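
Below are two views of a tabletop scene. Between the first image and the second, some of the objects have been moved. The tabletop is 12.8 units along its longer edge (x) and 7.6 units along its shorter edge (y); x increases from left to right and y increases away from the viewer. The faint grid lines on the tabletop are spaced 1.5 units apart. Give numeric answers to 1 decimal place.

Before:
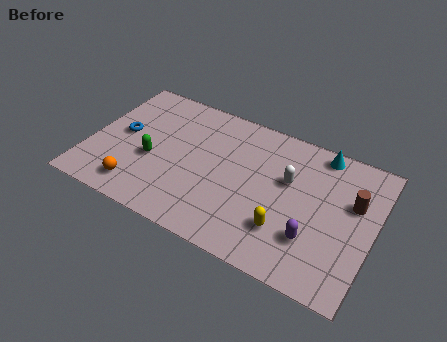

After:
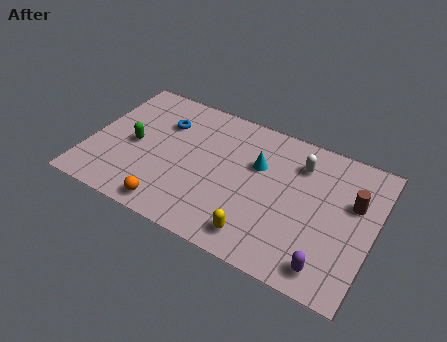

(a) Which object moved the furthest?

the cyan cone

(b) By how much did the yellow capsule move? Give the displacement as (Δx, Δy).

(-1.1, -0.9)

The yellow capsule was at about (9.1, 2.1) and moved to about (8.0, 1.2).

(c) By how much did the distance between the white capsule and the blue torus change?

-1.3

Before: roughly 7.5 units apart; after: 6.2. That's 1.3 units closer together.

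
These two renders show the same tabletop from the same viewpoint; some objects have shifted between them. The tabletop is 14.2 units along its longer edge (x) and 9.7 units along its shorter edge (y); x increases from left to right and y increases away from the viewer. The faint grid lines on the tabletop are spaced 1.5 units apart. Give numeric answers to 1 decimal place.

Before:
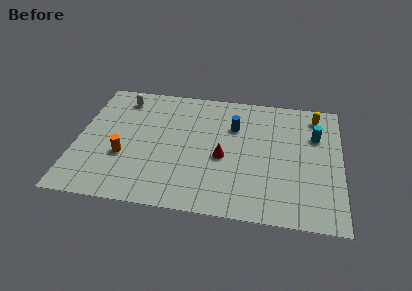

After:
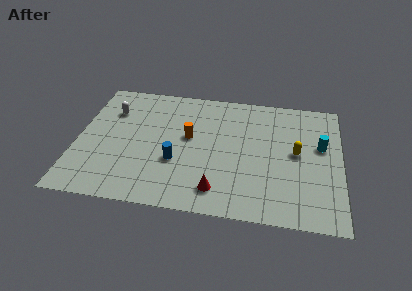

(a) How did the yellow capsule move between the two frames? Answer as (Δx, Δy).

(-1.0, -3.1)

The yellow capsule was at about (12.8, 8.2) and moved to about (11.8, 5.1).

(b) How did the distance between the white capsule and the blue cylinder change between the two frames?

-1.3

Before: roughly 6.4 units apart; after: 5.1. That's 1.3 units closer together.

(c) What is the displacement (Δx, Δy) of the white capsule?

(-0.5, -1.1)

From the two frames, the white capsule sits at roughly (2.2, 8.1) before and (1.7, 7.0) after.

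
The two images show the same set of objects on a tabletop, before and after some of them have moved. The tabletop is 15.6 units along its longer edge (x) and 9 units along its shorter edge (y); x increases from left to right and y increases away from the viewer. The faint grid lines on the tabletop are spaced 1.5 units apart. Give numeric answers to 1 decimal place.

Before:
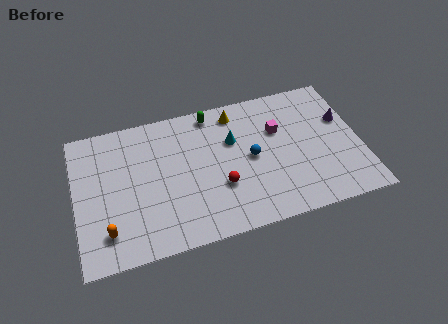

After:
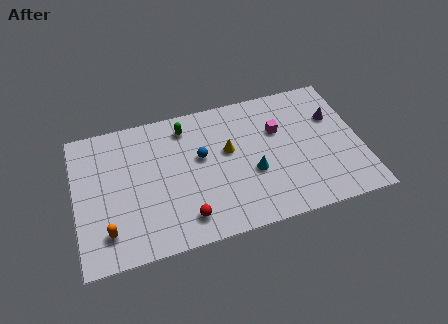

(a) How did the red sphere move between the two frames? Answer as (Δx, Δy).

(-2.0, -1.5)

The red sphere started near (7.8, 3.1) and ended near (5.8, 1.6).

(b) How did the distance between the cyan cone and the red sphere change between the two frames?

+1.3

The distance was about 2.9 in the first image and 4.2 in the second, so they moved 1.3 units further apart.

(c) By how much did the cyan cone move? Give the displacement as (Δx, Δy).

(0.9, -2.4)

The cyan cone started near (8.7, 5.9) and ended near (9.6, 3.5).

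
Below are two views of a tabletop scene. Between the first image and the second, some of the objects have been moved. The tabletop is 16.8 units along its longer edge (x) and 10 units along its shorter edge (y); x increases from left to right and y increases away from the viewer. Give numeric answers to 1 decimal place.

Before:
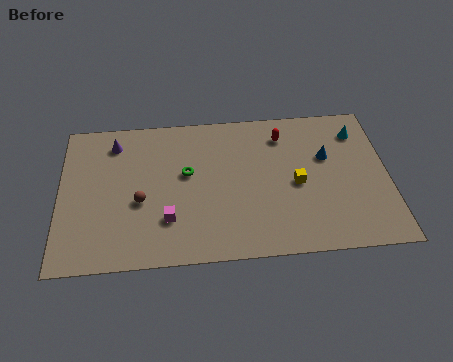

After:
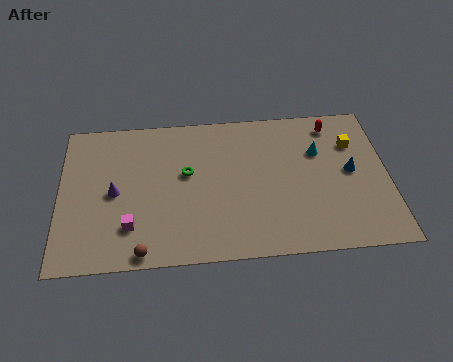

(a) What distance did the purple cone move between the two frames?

3.4

The purple cone moved from about (2.8, 8.2) to (2.8, 4.8), a distance of √(0.0² + 3.4²) ≈ 3.4.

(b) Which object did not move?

the green torus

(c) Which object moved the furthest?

the yellow cube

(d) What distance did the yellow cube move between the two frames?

3.9

The yellow cube moved from about (12.1, 4.6) to (15.1, 7.1), a distance of √(3.0² + 2.5²) ≈ 3.9.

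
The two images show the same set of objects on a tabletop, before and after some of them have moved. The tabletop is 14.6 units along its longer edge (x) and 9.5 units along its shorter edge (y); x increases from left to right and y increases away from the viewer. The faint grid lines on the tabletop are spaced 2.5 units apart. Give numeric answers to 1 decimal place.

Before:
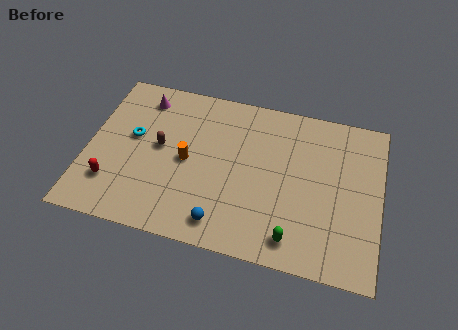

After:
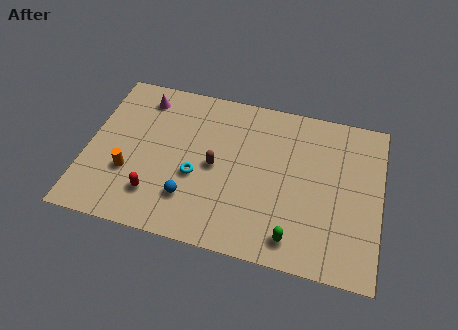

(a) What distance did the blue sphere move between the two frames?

2.0

From (7.0, 1.4) to (5.3, 2.4), the blue sphere covered √(1.7² + 1.0²) ≈ 2.0 units.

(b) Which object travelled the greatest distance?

the cyan torus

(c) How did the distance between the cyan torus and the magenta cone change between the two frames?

+2.6

The distance was about 2.5 in the first image and 5.1 in the second, so they moved 2.6 units further apart.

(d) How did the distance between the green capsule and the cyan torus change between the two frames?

-3.7

The distance was about 9.2 in the first image and 5.5 in the second, so they moved 3.7 units closer together.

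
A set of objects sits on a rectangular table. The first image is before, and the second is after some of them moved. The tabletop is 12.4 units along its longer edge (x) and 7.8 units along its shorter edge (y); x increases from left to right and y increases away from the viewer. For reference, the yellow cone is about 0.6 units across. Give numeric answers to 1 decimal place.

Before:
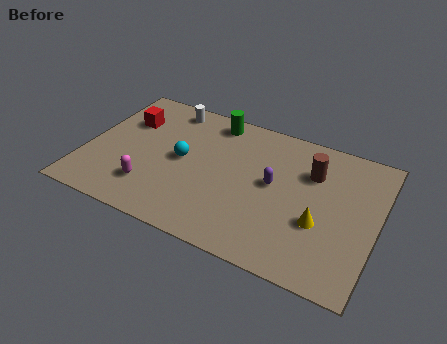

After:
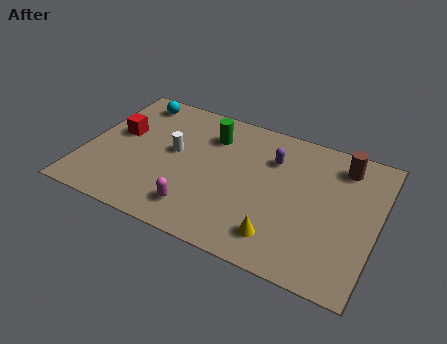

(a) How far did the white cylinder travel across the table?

2.6

The white cylinder was near (3.1, 6.8) before and (3.7, 4.3) after, so it travelled √(0.6² + 2.5²) ≈ 2.6 units.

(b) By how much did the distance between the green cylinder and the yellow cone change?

-0.7

They were about 6.3 units apart before and 5.6 after — 0.7 units closer together.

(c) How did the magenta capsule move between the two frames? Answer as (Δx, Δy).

(2.1, -0.4)

The magenta capsule was at about (3.0, 1.9) and moved to about (5.1, 1.5).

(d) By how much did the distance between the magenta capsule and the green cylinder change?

-0.9

The distance was about 5.3 in the first image and 4.4 in the second, so they moved 0.9 units closer together.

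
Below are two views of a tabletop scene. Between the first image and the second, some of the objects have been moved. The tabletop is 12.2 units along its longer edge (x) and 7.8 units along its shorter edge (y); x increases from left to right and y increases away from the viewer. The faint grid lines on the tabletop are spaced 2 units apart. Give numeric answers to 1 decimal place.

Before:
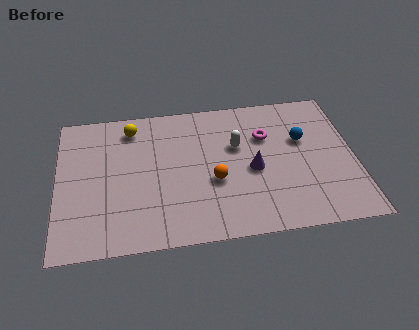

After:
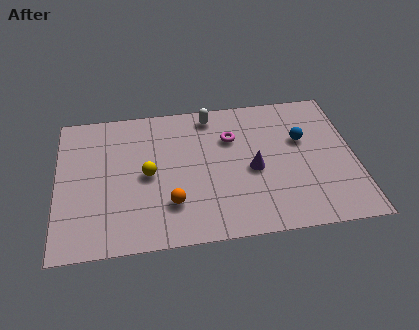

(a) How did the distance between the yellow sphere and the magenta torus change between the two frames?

-1.8

The distance was about 5.6 in the first image and 3.8 in the second, so they moved 1.8 units closer together.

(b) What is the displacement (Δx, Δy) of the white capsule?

(-1.0, 1.9)

From the two frames, the white capsule sits at roughly (7.4, 4.9) before and (6.4, 6.8) after.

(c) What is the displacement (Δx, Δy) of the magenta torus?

(-1.4, 0.1)

The magenta torus was at about (8.6, 5.3) and moved to about (7.2, 5.4).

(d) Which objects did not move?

the purple cone and the blue sphere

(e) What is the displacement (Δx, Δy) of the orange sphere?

(-1.8, -1.0)

From the two frames, the orange sphere sits at roughly (6.4, 3.1) before and (4.6, 2.1) after.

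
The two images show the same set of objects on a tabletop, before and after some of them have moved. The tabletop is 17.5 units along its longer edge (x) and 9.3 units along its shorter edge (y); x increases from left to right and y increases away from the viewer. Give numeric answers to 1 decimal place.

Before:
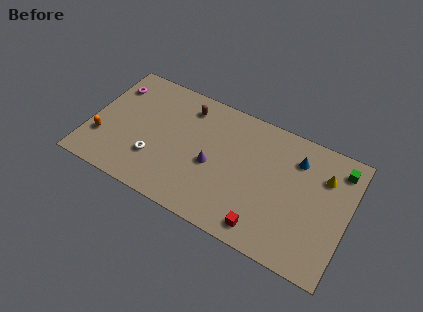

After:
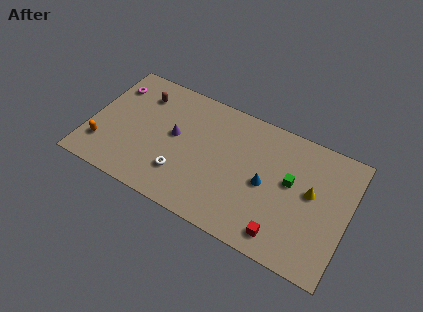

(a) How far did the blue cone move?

3.2

The blue cone was near (13.8, 7.1) before and (12.0, 4.4) after, so it travelled √(1.8² + 2.7²) ≈ 3.2 units.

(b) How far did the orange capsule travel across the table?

0.5

The orange capsule was near (1.0, 2.8) before and (1.1, 2.3) after, so it travelled √(0.1² + 0.5²) ≈ 0.5 units.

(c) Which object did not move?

the magenta torus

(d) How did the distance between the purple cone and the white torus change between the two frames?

-1.3

They were about 4.0 units apart before and 2.7 after — 1.3 units closer together.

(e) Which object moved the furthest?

the green cube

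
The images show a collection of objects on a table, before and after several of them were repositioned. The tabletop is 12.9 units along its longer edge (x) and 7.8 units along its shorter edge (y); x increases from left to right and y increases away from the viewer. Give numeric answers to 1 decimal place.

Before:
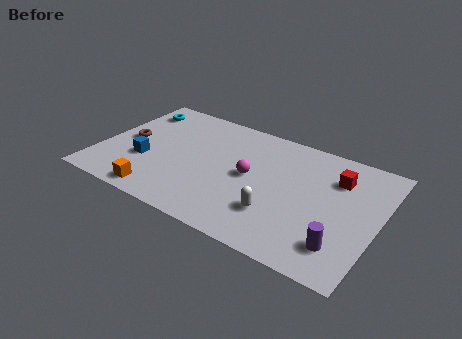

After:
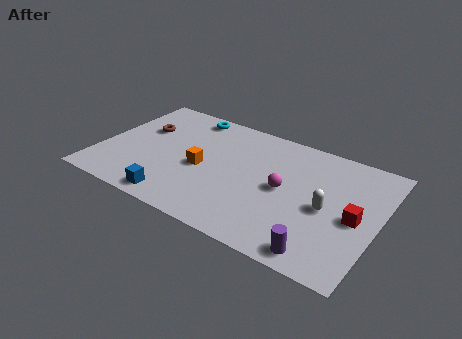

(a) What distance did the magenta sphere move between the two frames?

1.6

The magenta sphere moved from about (7.0, 4.0) to (8.6, 3.9), a distance of √(1.6² + 0.1²) ≈ 1.6.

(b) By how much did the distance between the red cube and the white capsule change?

-2.9

The distance was about 4.2 in the first image and 1.3 in the second, so they moved 2.9 units closer together.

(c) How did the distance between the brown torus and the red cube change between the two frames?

+0.5

The distance was about 9.8 in the first image and 10.3 in the second, so they moved 0.5 units further apart.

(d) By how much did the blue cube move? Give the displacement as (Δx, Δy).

(1.8, -1.9)

The blue cube started near (2.2, 2.8) and ended near (4.0, 0.9).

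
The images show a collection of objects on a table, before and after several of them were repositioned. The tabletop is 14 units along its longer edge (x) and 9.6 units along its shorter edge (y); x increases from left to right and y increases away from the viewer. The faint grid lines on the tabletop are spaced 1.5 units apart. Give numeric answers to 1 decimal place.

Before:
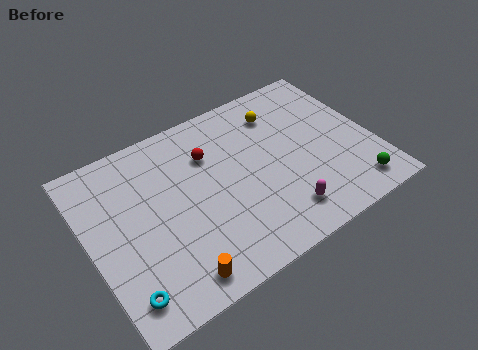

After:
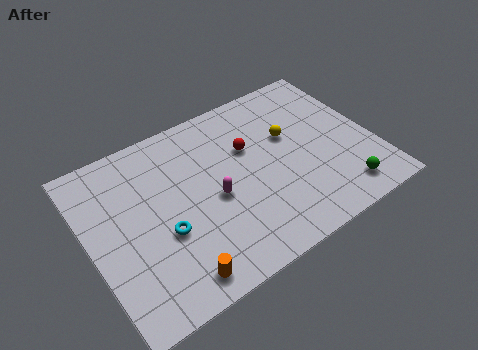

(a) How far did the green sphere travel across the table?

0.6

From (12.5, 1.4) to (11.9, 1.5), the green sphere covered √(0.6² + 0.1²) ≈ 0.6 units.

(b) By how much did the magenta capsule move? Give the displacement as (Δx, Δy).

(-2.9, 2.5)

The magenta capsule was at about (8.9, 1.8) and moved to about (6.0, 4.3).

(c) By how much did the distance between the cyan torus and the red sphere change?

-2.0

Before: roughly 7.3 units apart; after: 5.3. That's 2.0 units closer together.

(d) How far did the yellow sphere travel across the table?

1.6

The yellow sphere moved from about (9.9, 7.5) to (10.1, 5.9), a distance of √(0.2² + 1.6²) ≈ 1.6.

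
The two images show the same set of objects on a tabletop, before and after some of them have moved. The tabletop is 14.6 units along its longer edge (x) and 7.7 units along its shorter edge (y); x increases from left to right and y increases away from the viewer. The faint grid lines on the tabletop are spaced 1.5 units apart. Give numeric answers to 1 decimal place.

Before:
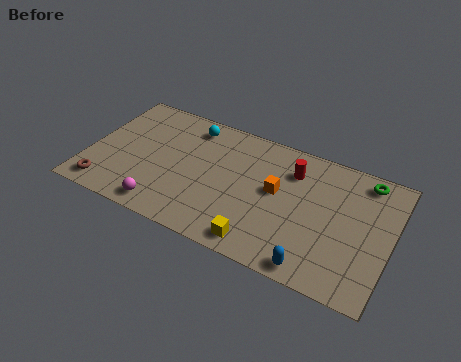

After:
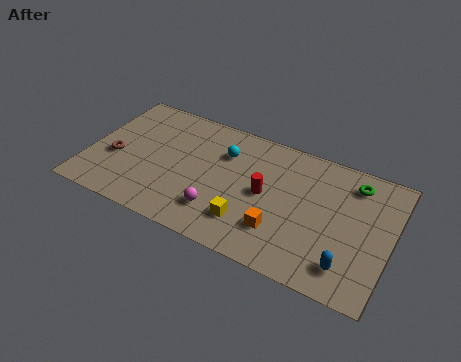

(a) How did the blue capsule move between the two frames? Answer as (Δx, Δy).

(1.5, 0.7)

The blue capsule started near (11.3, 0.8) and ended near (12.8, 1.5).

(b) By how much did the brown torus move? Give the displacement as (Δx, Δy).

(0.2, 2.0)

The brown torus was at about (1.1, 1.1) and moved to about (1.3, 3.1).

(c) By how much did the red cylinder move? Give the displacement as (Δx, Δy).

(-1.1, -1.9)

From the two frames, the red cylinder sits at roughly (9.7, 5.8) before and (8.6, 3.9) after.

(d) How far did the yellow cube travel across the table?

1.1

The yellow cube was near (8.7, 1.0) before and (8.0, 1.9) after, so it travelled √(0.7² + 0.9²) ≈ 1.1 units.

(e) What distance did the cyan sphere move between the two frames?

2.1

The cyan sphere moved from about (4.6, 6.5) to (6.4, 5.5), a distance of √(1.8² + 1.0²) ≈ 2.1.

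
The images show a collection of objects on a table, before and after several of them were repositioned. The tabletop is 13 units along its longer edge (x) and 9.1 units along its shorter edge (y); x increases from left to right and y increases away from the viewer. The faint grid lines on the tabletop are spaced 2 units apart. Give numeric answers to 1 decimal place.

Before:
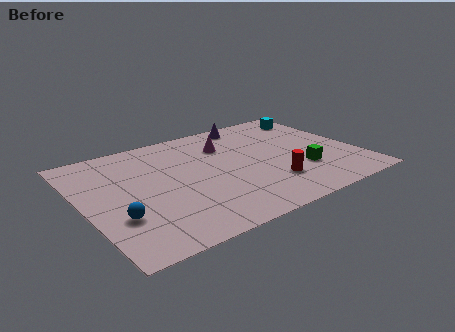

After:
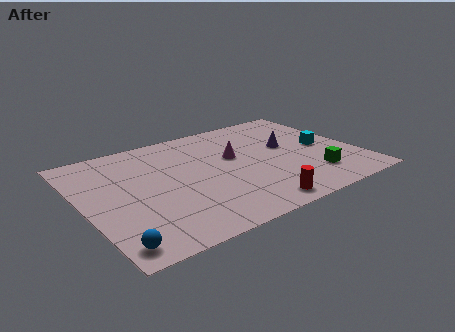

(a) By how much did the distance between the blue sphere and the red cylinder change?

-0.6

The distance was about 7.2 in the first image and 6.6 in the second, so they moved 0.6 units closer together.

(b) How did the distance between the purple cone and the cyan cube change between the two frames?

-1.5

The distance was about 3.3 in the first image and 1.8 in the second, so they moved 1.5 units closer together.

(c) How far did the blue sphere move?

1.9

The blue sphere was near (1.3, 2.9) before and (0.8, 1.1) after, so it travelled √(0.5² + 1.8²) ≈ 1.9 units.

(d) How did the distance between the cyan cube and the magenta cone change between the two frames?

-0.5

Before: roughly 4.8 units apart; after: 4.3. That's 0.5 units closer together.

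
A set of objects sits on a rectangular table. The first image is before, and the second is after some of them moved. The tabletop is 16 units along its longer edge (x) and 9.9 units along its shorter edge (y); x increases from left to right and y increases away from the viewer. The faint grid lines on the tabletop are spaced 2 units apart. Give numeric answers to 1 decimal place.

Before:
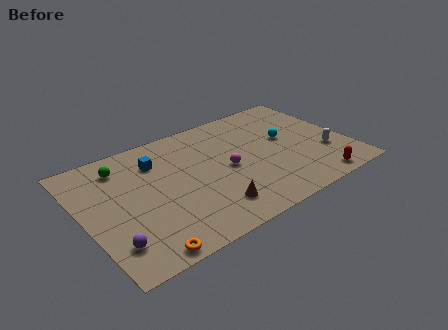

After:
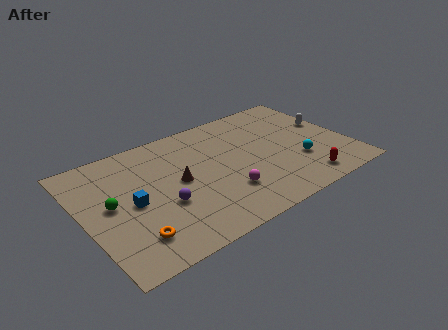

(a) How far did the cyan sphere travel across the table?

2.4

The cyan sphere was near (12.5, 5.6) before and (12.8, 3.2) after, so it travelled √(0.3² + 2.4²) ≈ 2.4 units.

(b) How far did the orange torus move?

1.3

From (2.7, 0.8) to (2.4, 2.1), the orange torus covered √(0.3² + 1.3²) ≈ 1.3 units.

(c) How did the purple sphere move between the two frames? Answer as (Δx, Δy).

(3.3, 1.5)

The purple sphere started near (1.2, 2.2) and ended near (4.5, 3.7).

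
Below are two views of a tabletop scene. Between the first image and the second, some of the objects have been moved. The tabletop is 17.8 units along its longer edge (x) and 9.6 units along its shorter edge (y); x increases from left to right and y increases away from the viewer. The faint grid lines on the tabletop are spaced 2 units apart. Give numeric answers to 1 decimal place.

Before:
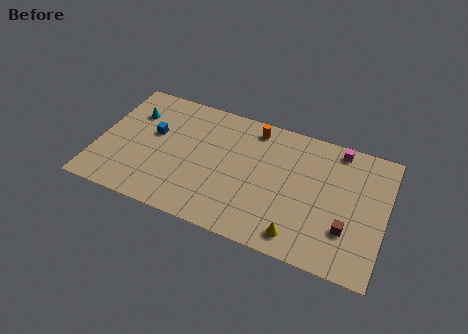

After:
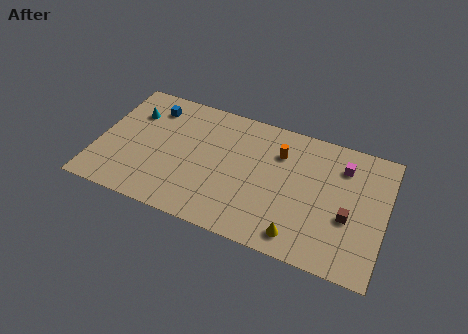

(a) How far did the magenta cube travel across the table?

1.3

The magenta cube moved from about (14.6, 8.6) to (15.0, 7.4), a distance of √(0.4² + 1.2²) ≈ 1.3.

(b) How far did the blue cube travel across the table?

2.0

The blue cube was near (3.3, 5.7) before and (3.0, 7.7) after, so it travelled √(0.3² + 2.0²) ≈ 2.0 units.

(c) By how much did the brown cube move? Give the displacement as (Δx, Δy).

(0.0, 0.9)

From the two frames, the brown cube sits at roughly (15.6, 2.9) before and (15.6, 3.8) after.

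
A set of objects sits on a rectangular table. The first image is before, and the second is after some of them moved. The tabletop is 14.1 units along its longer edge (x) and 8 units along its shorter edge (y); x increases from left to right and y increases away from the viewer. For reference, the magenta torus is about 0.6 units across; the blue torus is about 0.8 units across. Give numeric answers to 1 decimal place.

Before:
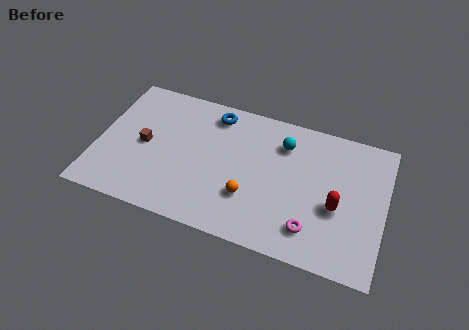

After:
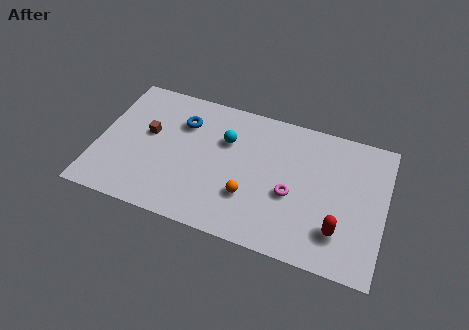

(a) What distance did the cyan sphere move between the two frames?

2.9

The cyan sphere moved from about (9.0, 6.1) to (6.2, 5.4), a distance of √(2.8² + 0.7²) ≈ 2.9.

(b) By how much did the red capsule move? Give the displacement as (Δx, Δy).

(0.2, -1.3)

The red capsule started near (11.8, 3.3) and ended near (12.0, 2.0).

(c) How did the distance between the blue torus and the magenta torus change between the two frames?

-1.2

They were about 7.3 units apart before and 6.1 after — 1.2 units closer together.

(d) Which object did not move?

the orange sphere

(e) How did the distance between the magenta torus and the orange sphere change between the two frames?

-1.0

Before: roughly 3.2 units apart; after: 2.2. That's 1.0 units closer together.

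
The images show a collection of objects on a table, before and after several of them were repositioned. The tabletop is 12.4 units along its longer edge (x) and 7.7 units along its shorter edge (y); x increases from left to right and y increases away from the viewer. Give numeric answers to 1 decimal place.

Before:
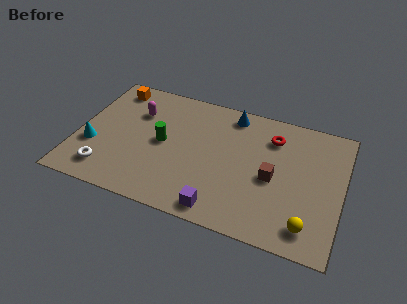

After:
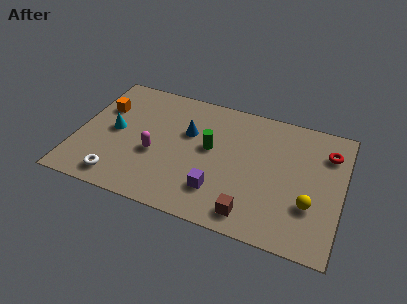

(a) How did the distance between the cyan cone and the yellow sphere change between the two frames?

-0.9

The distance was about 10.3 in the first image and 9.4 in the second, so they moved 0.9 units closer together.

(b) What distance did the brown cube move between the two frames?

2.5

The brown cube was near (9.2, 3.5) before and (8.4, 1.1) after, so it travelled √(0.8² + 2.4²) ≈ 2.5 units.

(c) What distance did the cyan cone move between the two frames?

1.5

From (0.8, 2.7) to (1.7, 3.9), the cyan cone covered √(0.9² + 1.2²) ≈ 1.5 units.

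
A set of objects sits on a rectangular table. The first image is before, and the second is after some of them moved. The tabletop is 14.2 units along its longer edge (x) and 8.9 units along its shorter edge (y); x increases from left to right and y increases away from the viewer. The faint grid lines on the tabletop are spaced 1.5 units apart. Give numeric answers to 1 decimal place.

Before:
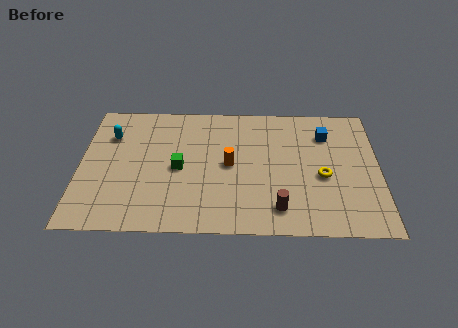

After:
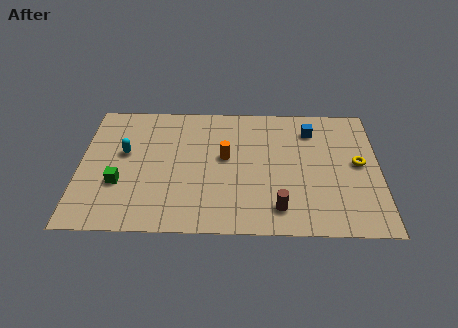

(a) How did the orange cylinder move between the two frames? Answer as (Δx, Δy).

(-0.2, 0.5)

The orange cylinder was at about (7.1, 4.5) and moved to about (6.9, 5.0).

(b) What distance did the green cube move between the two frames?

3.0

The green cube moved from about (4.7, 4.2) to (1.9, 3.1), a distance of √(2.8² + 1.1²) ≈ 3.0.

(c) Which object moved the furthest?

the green cube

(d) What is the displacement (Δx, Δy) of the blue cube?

(-0.7, 0.3)

The blue cube was at about (11.7, 6.7) and moved to about (11.0, 7.0).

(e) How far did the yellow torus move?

1.9

The yellow torus moved from about (11.5, 3.8) to (13.2, 4.7), a distance of √(1.7² + 0.9²) ≈ 1.9.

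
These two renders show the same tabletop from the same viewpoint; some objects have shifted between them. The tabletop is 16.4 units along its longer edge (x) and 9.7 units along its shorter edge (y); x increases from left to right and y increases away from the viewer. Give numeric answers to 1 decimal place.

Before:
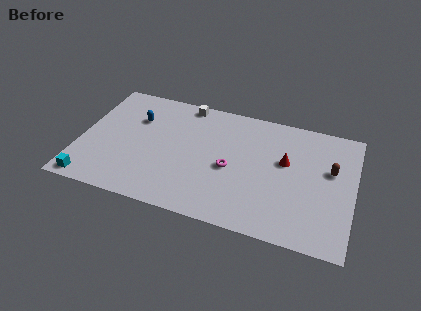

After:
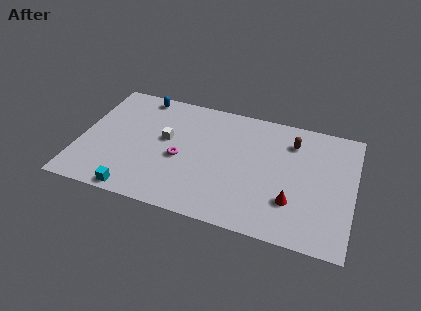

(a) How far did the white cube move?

3.4

From (6.0, 8.8) to (5.1, 5.5), the white cube covered √(0.9² + 3.3²) ≈ 3.4 units.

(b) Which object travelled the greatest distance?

the white cube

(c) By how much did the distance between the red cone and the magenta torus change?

+3.4

The distance was about 3.5 in the first image and 6.9 in the second, so they moved 3.4 units further apart.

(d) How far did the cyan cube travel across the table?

2.7

From (1.0, 0.9) to (3.7, 0.8), the cyan cube covered √(2.7² + 0.1²) ≈ 2.7 units.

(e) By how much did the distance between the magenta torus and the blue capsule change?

-1.1

Before: roughly 6.4 units apart; after: 5.3. That's 1.1 units closer together.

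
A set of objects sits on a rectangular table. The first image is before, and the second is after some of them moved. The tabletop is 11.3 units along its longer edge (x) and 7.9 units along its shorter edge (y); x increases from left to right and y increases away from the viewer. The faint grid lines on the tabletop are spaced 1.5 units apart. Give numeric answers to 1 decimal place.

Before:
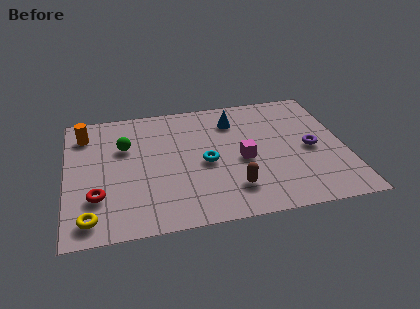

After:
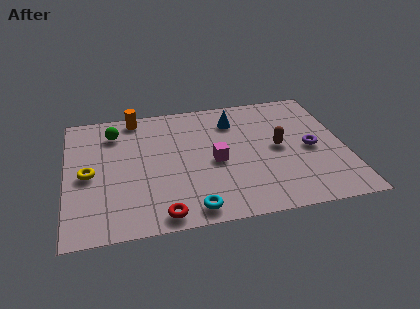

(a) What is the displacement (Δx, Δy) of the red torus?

(2.5, -1.5)

The red torus was at about (1.2, 2.3) and moved to about (3.7, 0.8).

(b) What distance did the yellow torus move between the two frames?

2.6

The yellow torus moved from about (0.9, 1.1) to (0.9, 3.7), a distance of √(0.0² + 2.6²) ≈ 2.6.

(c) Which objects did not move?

the blue cone and the purple torus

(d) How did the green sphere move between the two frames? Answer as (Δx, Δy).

(-0.4, 1.0)

The green sphere was at about (2.4, 5.2) and moved to about (2.0, 6.2).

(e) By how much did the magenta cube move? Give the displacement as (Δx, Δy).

(-1.1, 0.1)

From the two frames, the magenta cube sits at roughly (7.1, 3.5) before and (6.0, 3.6) after.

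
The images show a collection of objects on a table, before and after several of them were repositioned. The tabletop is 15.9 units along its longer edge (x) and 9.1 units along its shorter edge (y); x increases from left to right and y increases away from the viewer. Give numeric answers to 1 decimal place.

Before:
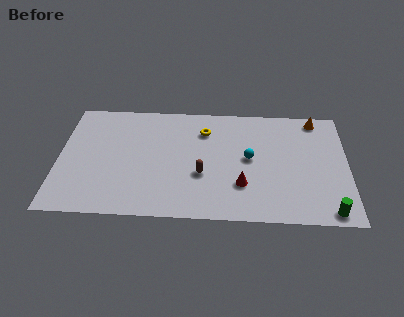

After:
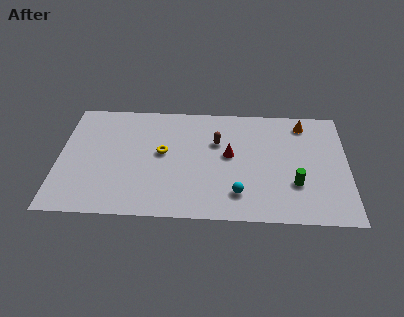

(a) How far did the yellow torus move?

3.0

The yellow torus was near (8.0, 6.9) before and (5.7, 5.0) after, so it travelled √(2.3² + 1.9²) ≈ 3.0 units.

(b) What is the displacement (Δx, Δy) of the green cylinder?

(-1.8, 2.0)

The green cylinder started near (14.8, 0.9) and ended near (13.0, 2.9).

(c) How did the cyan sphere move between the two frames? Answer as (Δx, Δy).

(-0.6, -2.8)

The cyan sphere started near (10.5, 4.8) and ended near (9.9, 2.0).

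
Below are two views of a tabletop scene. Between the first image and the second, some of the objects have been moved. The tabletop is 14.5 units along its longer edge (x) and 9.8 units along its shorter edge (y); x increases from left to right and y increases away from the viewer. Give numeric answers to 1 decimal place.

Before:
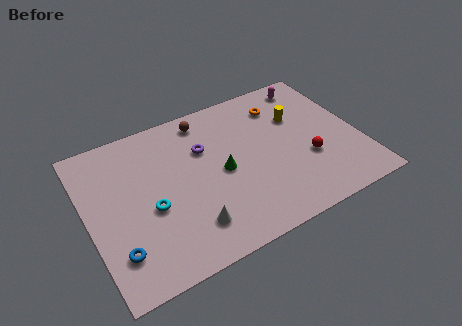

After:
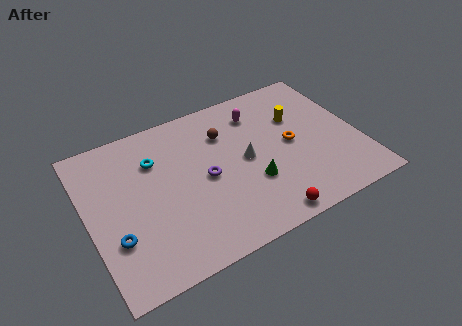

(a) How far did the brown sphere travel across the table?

1.7

From (6.7, 8.5) to (7.6, 7.1), the brown sphere covered √(0.9² + 1.4²) ≈ 1.7 units.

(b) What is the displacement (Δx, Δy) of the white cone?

(3.4, 2.8)

From the two frames, the white cone sits at roughly (5.0, 2.1) before and (8.4, 4.9) after.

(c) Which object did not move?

the yellow cylinder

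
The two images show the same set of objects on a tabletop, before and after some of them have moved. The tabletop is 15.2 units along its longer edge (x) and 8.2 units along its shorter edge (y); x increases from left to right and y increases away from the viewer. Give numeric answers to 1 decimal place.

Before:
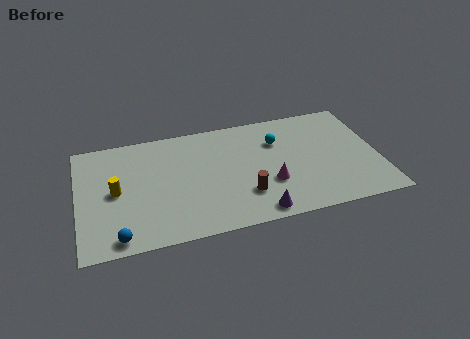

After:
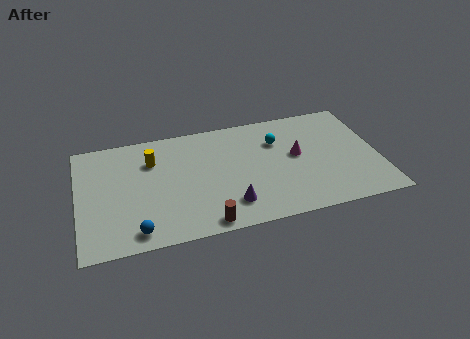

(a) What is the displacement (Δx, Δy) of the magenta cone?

(1.5, 1.7)

The magenta cone was at about (9.6, 2.8) and moved to about (11.1, 4.5).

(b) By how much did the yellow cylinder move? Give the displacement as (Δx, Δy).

(1.9, 1.8)

From the two frames, the yellow cylinder sits at roughly (1.9, 4.1) before and (3.8, 5.9) after.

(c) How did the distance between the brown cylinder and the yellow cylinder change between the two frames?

-1.0

Before: roughly 6.6 units apart; after: 5.6. That's 1.0 units closer together.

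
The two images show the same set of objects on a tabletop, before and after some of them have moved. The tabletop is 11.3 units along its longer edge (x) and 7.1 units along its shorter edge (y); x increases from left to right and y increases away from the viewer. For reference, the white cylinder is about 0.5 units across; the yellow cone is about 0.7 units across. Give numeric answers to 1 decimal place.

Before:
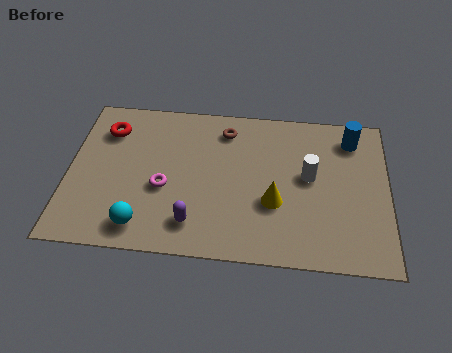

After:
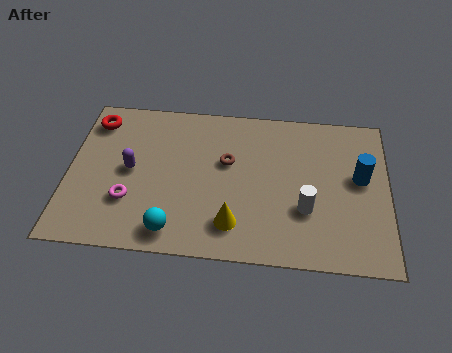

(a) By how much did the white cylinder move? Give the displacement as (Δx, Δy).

(-0.1, -1.5)

From the two frames, the white cylinder sits at roughly (8.5, 3.9) before and (8.4, 2.4) after.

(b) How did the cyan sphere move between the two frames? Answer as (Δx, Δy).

(1.1, -0.1)

The cyan sphere was at about (2.7, 1.1) and moved to about (3.8, 1.0).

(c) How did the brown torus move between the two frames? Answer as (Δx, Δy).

(0.1, -1.5)

The brown torus was at about (5.5, 5.8) and moved to about (5.6, 4.3).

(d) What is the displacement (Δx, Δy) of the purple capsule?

(-2.3, 2.2)

The purple capsule was at about (4.5, 1.4) and moved to about (2.2, 3.6).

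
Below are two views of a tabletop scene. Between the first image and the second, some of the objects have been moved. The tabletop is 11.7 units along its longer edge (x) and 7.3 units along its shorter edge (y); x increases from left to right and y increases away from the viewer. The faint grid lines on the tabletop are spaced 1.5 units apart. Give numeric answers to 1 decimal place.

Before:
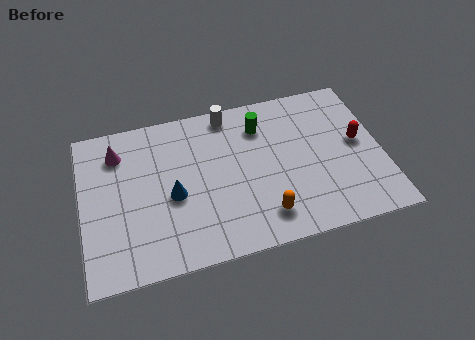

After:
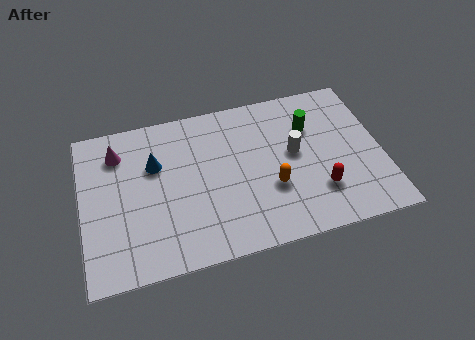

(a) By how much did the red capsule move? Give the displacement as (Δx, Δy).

(-1.7, -1.9)

From the two frames, the red capsule sits at roughly (10.8, 3.9) before and (9.1, 2.0) after.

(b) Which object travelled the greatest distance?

the white cylinder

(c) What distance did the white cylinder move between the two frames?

3.5

The white cylinder moved from about (5.9, 6.5) to (8.3, 4.0), a distance of √(2.4² + 2.5²) ≈ 3.5.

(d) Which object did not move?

the magenta cone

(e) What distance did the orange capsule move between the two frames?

1.3

From (6.9, 1.4) to (7.3, 2.6), the orange capsule covered √(0.4² + 1.2²) ≈ 1.3 units.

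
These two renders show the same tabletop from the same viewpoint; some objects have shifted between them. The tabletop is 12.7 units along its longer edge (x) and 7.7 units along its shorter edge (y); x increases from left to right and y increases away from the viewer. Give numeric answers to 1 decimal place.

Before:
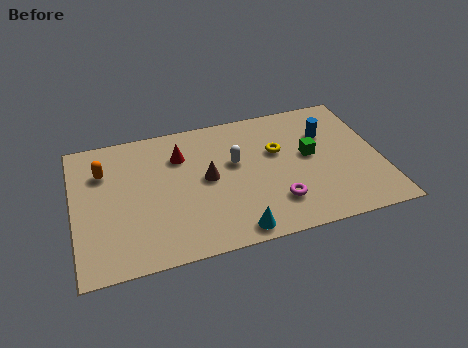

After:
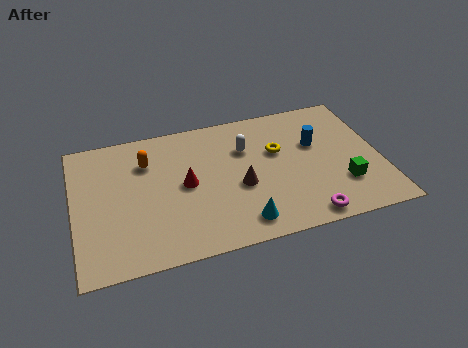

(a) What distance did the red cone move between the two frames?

1.7

The red cone moved from about (4.5, 5.6) to (4.6, 3.9), a distance of √(0.1² + 1.7²) ≈ 1.7.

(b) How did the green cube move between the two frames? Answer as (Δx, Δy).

(1.2, -2.0)

The green cube started near (9.8, 4.2) and ended near (11.0, 2.2).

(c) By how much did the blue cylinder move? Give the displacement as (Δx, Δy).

(-0.5, -0.5)

The blue cylinder started near (10.6, 5.3) and ended near (10.1, 4.8).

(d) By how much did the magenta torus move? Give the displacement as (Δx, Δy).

(1.1, -1.1)

The magenta torus started near (8.2, 1.9) and ended near (9.3, 0.8).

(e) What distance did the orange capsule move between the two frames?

1.8

The orange capsule moved from about (1.3, 5.5) to (3.1, 5.6), a distance of √(1.8² + 0.1²) ≈ 1.8.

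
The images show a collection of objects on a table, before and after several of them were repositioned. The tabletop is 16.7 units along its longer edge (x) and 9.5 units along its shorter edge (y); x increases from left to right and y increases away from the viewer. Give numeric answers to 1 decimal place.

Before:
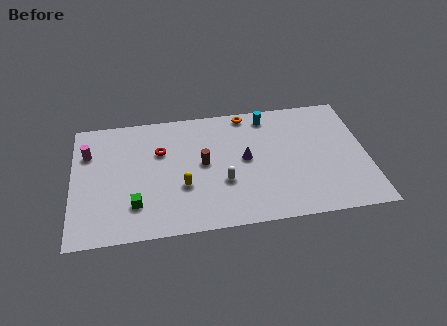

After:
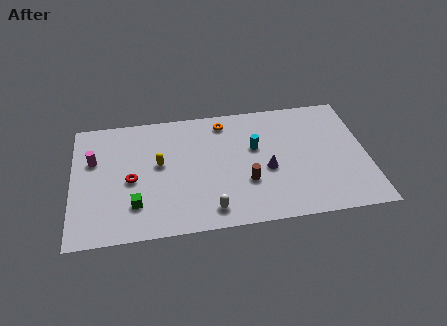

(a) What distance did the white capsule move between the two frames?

2.2

From (8.5, 3.4) to (7.7, 1.4), the white capsule covered √(0.8² + 2.0²) ≈ 2.2 units.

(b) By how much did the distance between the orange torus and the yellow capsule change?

-1.7

The distance was about 6.4 in the first image and 4.7 in the second, so they moved 1.7 units closer together.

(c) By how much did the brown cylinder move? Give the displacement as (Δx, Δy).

(2.4, -1.8)

The brown cylinder was at about (7.4, 5.0) and moved to about (9.8, 3.2).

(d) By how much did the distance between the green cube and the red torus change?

-2.3

The distance was about 4.2 in the first image and 1.9 in the second, so they moved 2.3 units closer together.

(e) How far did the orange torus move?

1.4

The orange torus was near (10.0, 8.6) before and (8.7, 8.1) after, so it travelled √(1.3² + 0.5²) ≈ 1.4 units.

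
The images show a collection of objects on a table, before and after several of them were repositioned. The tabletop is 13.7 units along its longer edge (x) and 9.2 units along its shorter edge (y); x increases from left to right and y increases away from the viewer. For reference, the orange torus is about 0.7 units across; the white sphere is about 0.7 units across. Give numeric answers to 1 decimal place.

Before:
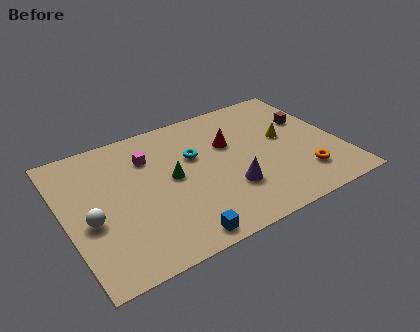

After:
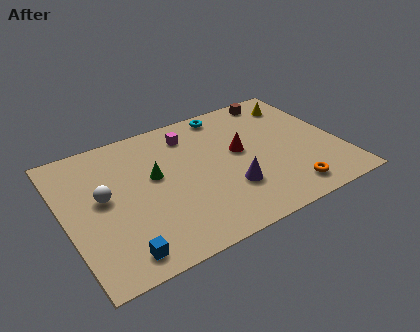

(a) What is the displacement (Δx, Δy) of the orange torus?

(-0.9, -0.7)

The orange torus was at about (11.5, 2.1) and moved to about (10.6, 1.4).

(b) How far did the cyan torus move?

3.1

From (6.6, 5.8) to (8.6, 8.2), the cyan torus covered √(2.0² + 2.4²) ≈ 3.1 units.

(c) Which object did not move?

the purple cone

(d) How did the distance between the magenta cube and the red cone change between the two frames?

-0.9

The distance was about 4.1 in the first image and 3.2 in the second, so they moved 0.9 units closer together.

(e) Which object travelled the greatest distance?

the cyan torus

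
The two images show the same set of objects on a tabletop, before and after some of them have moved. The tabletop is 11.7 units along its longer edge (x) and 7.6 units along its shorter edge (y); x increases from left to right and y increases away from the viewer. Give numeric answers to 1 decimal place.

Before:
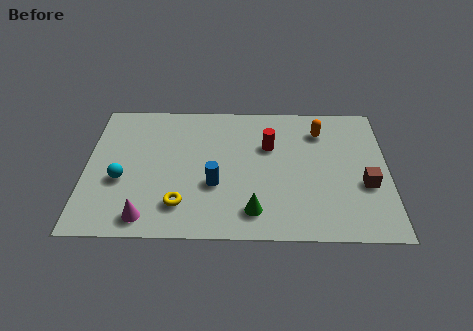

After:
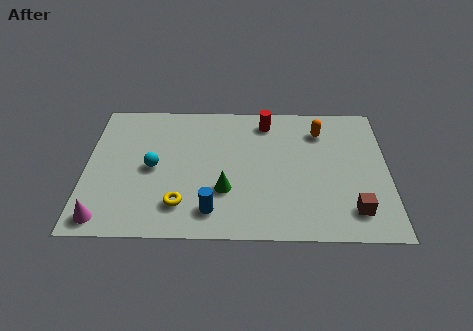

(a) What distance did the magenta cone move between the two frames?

1.6

From (2.4, 1.0) to (0.8, 0.9), the magenta cone covered √(1.6² + 0.1²) ≈ 1.6 units.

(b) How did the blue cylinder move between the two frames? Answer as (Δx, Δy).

(-0.1, -1.4)

The blue cylinder started near (5.0, 2.8) and ended near (4.9, 1.4).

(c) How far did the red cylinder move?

1.4

The red cylinder was near (7.1, 5.0) before and (7.0, 6.4) after, so it travelled √(0.1² + 1.4²) ≈ 1.4 units.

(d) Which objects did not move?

the orange capsule and the yellow torus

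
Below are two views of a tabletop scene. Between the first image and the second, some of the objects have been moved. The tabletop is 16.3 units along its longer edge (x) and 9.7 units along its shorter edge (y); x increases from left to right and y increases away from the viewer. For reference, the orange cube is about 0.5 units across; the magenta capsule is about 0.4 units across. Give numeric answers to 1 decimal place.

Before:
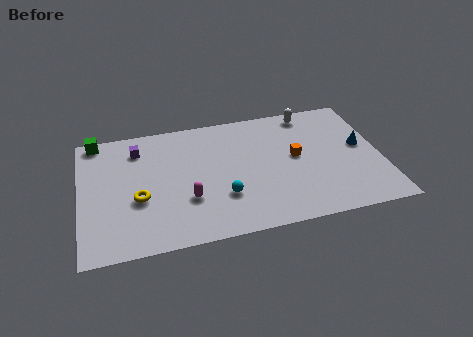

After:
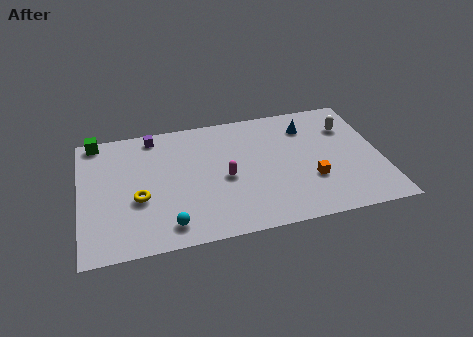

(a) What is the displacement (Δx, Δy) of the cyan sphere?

(-3.0, -1.5)

The cyan sphere started near (7.6, 3.0) and ended near (4.6, 1.5).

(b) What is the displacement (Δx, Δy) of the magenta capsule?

(2.1, 1.2)

The magenta capsule started near (5.7, 3.2) and ended near (7.8, 4.4).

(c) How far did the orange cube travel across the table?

2.1

The orange cube moved from about (11.7, 5.2) to (12.4, 3.2), a distance of √(0.7² + 2.0²) ≈ 2.1.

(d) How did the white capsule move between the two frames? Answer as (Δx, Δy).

(2.0, -1.6)

The white capsule was at about (12.7, 8.6) and moved to about (14.7, 7.0).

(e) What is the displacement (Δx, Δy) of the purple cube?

(0.9, 0.9)

From the two frames, the purple cube sits at roughly (3.2, 7.7) before and (4.1, 8.6) after.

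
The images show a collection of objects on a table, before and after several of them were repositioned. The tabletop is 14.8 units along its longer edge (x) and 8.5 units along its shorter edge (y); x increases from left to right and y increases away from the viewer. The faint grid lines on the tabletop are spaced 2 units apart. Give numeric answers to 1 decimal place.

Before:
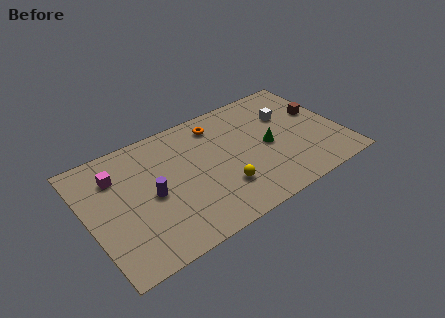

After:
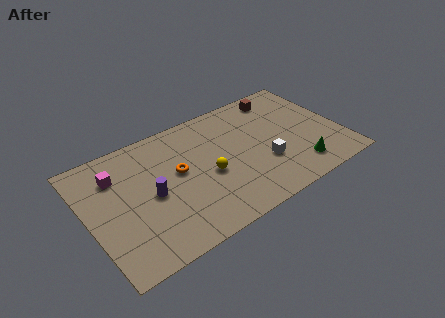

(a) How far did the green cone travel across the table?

2.8

From (10.5, 4.0) to (11.9, 1.6), the green cone covered √(1.4² + 2.4²) ≈ 2.8 units.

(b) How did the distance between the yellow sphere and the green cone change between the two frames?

+2.0

The distance was about 3.4 in the first image and 5.4 in the second, so they moved 2.0 units further apart.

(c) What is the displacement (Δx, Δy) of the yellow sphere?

(-0.6, 1.3)

The yellow sphere was at about (7.5, 2.4) and moved to about (6.9, 3.7).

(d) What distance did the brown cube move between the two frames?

2.9

From (13.8, 5.1) to (11.9, 7.3), the brown cube covered √(1.9² + 2.2²) ≈ 2.9 units.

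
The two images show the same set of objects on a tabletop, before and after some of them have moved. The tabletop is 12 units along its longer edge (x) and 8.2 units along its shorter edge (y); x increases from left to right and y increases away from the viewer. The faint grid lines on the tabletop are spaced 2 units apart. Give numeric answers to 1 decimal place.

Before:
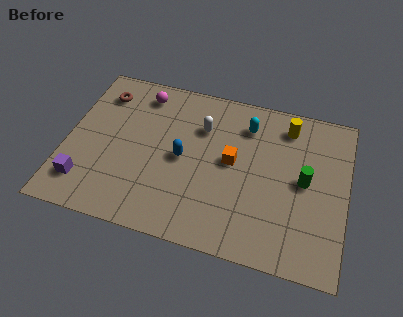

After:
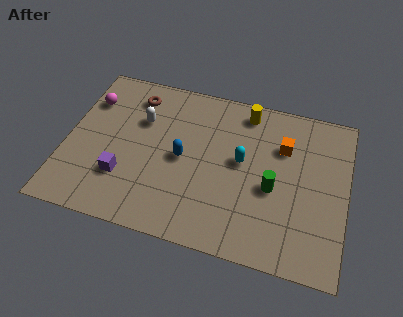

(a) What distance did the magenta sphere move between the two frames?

2.4

From (3.0, 6.9) to (0.8, 6.0), the magenta sphere covered √(2.2² + 0.9²) ≈ 2.4 units.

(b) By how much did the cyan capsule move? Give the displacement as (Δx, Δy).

(-0.1, -1.9)

The cyan capsule was at about (7.6, 6.4) and moved to about (7.5, 4.5).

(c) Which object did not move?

the blue capsule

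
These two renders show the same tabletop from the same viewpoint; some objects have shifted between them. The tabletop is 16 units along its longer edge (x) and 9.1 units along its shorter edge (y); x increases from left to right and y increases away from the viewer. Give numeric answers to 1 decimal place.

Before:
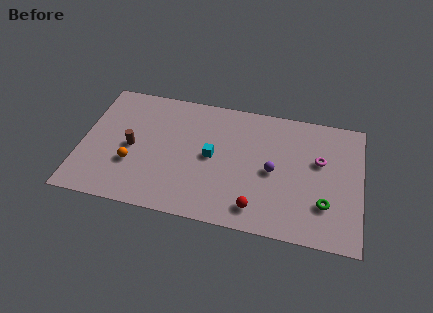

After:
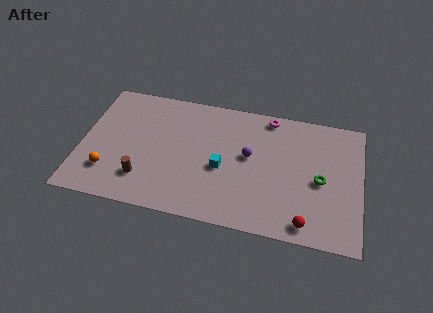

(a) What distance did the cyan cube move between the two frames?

0.9

The cyan cube moved from about (7.5, 4.6) to (8.1, 3.9), a distance of √(0.6² + 0.7²) ≈ 0.9.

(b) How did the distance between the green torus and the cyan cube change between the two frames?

-1.2

They were about 6.8 units apart before and 5.6 after — 1.2 units closer together.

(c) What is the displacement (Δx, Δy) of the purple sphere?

(-1.4, 0.8)

The purple sphere started near (11.0, 4.3) and ended near (9.6, 5.1).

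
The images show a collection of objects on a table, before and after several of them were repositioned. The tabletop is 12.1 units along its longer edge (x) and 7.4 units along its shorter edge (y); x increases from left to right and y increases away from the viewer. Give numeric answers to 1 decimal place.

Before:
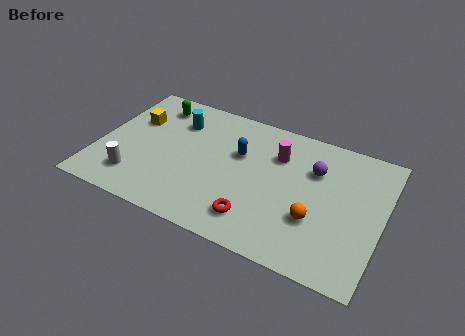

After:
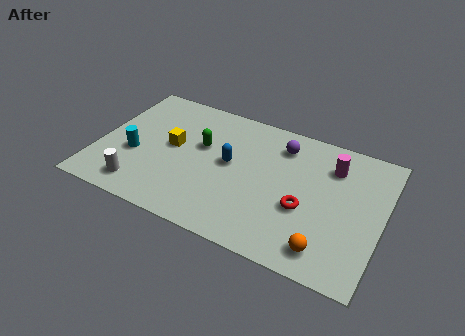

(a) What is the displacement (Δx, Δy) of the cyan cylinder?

(-1.5, -2.6)

The cyan cylinder was at about (3.1, 5.5) and moved to about (1.6, 2.9).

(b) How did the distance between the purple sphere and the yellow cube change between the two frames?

-2.9

The distance was about 7.8 in the first image and 4.9 in the second, so they moved 2.9 units closer together.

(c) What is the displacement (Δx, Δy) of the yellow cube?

(1.8, -0.9)

The yellow cube was at about (1.3, 4.9) and moved to about (3.1, 4.0).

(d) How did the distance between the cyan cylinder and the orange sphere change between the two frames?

+1.6

Before: roughly 7.0 units apart; after: 8.6. That's 1.6 units further apart.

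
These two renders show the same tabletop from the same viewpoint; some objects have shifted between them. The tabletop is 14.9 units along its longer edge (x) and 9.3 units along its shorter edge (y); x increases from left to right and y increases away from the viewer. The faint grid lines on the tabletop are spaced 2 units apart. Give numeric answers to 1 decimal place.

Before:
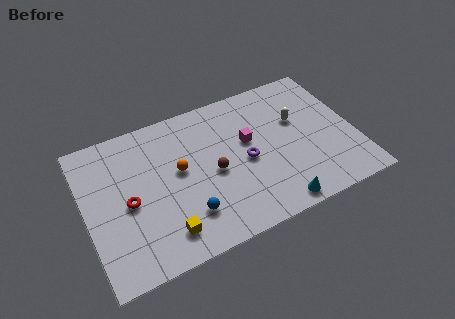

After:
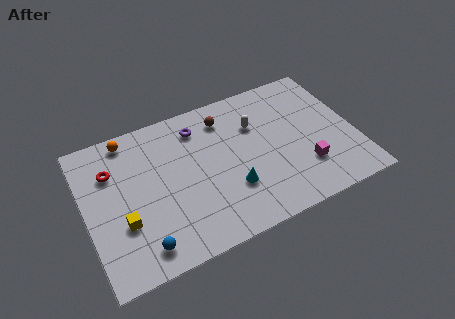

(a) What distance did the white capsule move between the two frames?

2.4

The white capsule moved from about (11.9, 5.8) to (9.6, 6.4), a distance of √(2.3² + 0.6²) ≈ 2.4.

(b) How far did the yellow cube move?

2.6

The yellow cube was near (4.0, 1.7) before and (1.9, 3.2) after, so it travelled √(2.1² + 1.5²) ≈ 2.6 units.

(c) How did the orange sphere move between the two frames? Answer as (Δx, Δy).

(-2.5, 3.1)

From the two frames, the orange sphere sits at roughly (5.2, 5.2) before and (2.7, 8.3) after.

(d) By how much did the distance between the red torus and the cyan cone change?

-1.2

They were about 8.4 units apart before and 7.2 after — 1.2 units closer together.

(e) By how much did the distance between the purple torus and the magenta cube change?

+6.1

The distance was about 1.2 in the first image and 7.3 in the second, so they moved 6.1 units further apart.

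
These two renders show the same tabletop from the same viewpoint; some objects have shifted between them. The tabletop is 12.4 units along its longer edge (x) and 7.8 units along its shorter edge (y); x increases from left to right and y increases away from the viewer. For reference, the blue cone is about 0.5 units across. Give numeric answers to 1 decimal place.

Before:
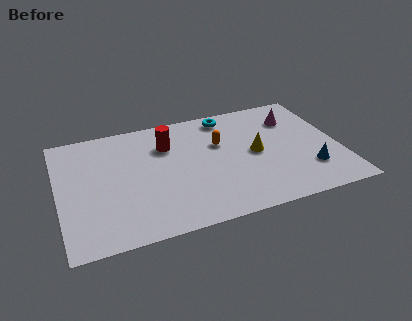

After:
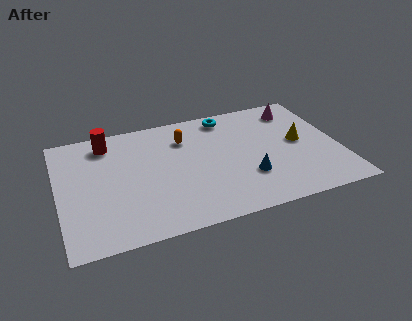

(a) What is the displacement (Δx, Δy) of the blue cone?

(-2.7, 0.3)

From the two frames, the blue cone sits at roughly (10.9, 2.1) before and (8.2, 2.4) after.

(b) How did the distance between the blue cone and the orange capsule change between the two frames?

-0.5

They were about 4.7 units apart before and 4.2 after — 0.5 units closer together.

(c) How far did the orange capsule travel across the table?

1.7

The orange capsule was near (7.2, 5.0) before and (5.7, 5.8) after, so it travelled √(1.5² + 0.8²) ≈ 1.7 units.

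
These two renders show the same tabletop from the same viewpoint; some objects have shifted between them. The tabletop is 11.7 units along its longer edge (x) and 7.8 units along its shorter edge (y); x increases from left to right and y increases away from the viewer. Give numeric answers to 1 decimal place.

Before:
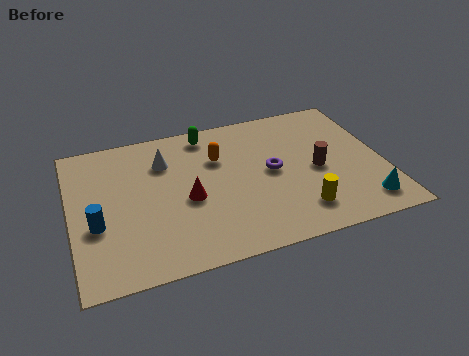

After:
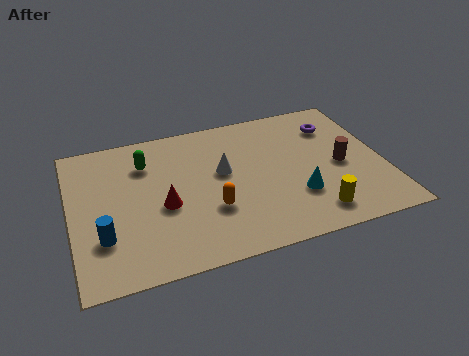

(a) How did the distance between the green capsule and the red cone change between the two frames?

-1.0

Before: roughly 3.5 units apart; after: 2.5. That's 1.0 units closer together.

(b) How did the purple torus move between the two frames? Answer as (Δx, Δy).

(2.6, 1.9)

The purple torus started near (7.5, 4.0) and ended near (10.1, 5.9).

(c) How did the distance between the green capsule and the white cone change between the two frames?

+1.1

They were about 2.0 units apart before and 3.1 after — 1.1 units further apart.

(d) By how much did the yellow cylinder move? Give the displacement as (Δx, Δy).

(0.5, -0.3)

The yellow cylinder started near (8.3, 1.6) and ended near (8.8, 1.3).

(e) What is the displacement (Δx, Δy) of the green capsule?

(-2.4, -1.0)

The green capsule was at about (5.3, 6.8) and moved to about (2.9, 5.8).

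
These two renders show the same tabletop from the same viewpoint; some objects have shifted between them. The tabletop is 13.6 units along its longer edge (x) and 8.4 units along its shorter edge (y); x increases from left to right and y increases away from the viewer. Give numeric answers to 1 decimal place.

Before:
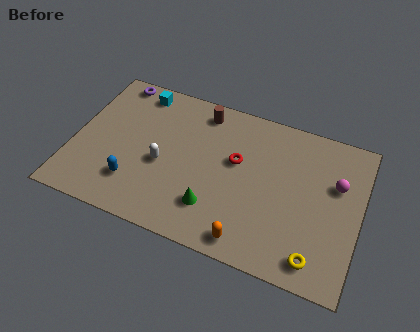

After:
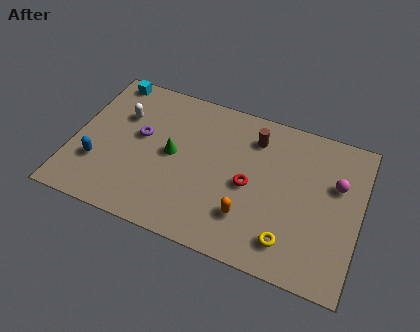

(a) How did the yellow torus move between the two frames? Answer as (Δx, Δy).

(-1.3, 0.4)

The yellow torus started near (11.8, 1.2) and ended near (10.5, 1.6).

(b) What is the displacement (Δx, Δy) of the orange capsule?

(-0.2, 1.2)

The orange capsule was at about (8.7, 1.0) and moved to about (8.5, 2.2).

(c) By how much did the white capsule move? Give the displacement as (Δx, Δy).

(-2.2, 2.1)

The white capsule started near (4.3, 3.6) and ended near (2.1, 5.7).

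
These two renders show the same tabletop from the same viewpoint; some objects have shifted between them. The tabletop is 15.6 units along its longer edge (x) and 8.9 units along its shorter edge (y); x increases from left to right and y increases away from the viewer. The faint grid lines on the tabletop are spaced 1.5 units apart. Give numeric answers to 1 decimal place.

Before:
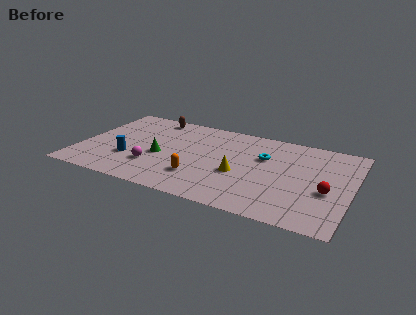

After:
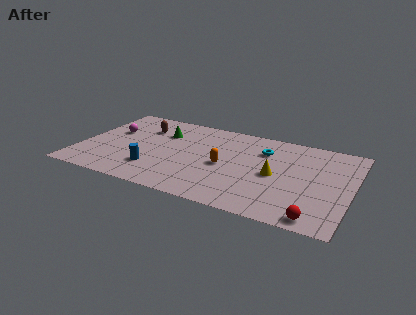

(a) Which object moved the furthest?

the magenta sphere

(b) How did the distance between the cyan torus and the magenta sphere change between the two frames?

+2.0

Before: roughly 6.9 units apart; after: 8.9. That's 2.0 units further apart.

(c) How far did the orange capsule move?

2.1

From (7.1, 2.4) to (8.4, 4.1), the orange capsule covered √(1.3² + 1.7²) ≈ 2.1 units.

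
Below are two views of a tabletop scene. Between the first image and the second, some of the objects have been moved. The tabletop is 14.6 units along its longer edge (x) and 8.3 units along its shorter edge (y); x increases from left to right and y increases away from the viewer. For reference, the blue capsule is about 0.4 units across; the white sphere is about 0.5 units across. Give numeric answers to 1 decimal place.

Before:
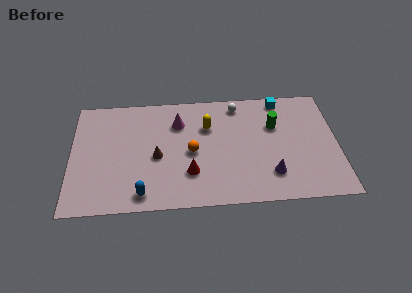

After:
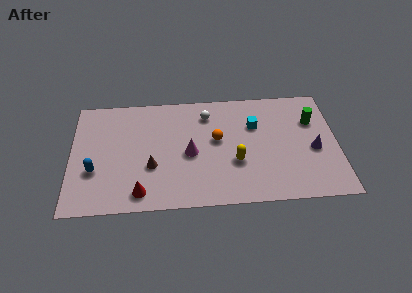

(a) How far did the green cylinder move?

2.1

The green cylinder moved from about (11.2, 5.5) to (13.3, 5.7), a distance of √(2.1² + 0.2²) ≈ 2.1.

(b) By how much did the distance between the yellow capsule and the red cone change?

+2.1

The distance was about 3.4 in the first image and 5.5 in the second, so they moved 2.1 units further apart.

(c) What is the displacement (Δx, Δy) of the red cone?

(-2.7, -1.2)

The red cone started near (6.5, 2.4) and ended near (3.8, 1.2).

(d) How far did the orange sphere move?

1.6

The orange sphere moved from about (6.6, 3.9) to (8.0, 4.7), a distance of √(1.4² + 0.8²) ≈ 1.6.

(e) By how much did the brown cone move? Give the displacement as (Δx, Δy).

(-0.3, -0.7)

From the two frames, the brown cone sits at roughly (4.7, 3.7) before and (4.4, 3.0) after.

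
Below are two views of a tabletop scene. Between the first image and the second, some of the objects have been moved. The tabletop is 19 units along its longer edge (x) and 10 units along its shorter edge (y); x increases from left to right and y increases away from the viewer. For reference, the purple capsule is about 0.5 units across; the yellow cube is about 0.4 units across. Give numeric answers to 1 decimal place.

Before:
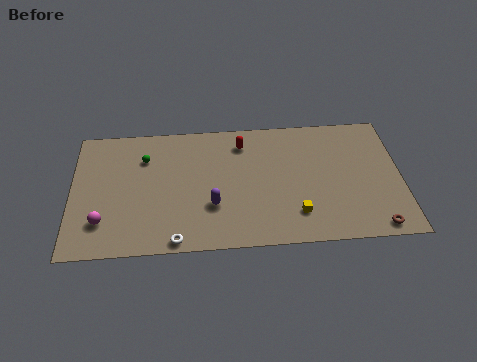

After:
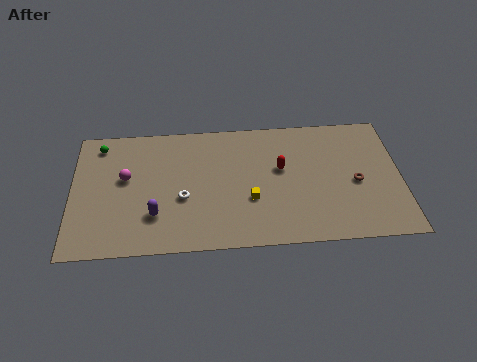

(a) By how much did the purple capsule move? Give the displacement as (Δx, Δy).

(-3.3, -0.5)

The purple capsule started near (8.1, 3.3) and ended near (4.8, 2.8).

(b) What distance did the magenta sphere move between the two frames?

3.5

The magenta sphere moved from about (1.8, 2.5) to (3.1, 5.8), a distance of √(1.3² + 3.3²) ≈ 3.5.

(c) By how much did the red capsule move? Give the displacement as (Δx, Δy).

(2.2, -2.2)

The red capsule was at about (9.9, 8.1) and moved to about (12.1, 5.9).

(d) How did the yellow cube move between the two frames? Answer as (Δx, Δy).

(-2.6, 1.3)

The yellow cube started near (12.9, 2.3) and ended near (10.3, 3.6).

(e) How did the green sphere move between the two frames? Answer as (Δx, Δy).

(-2.6, 1.2)

The green sphere was at about (4.2, 7.3) and moved to about (1.6, 8.5).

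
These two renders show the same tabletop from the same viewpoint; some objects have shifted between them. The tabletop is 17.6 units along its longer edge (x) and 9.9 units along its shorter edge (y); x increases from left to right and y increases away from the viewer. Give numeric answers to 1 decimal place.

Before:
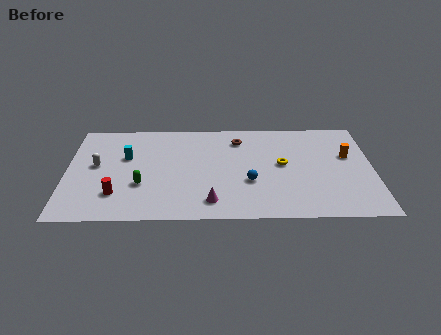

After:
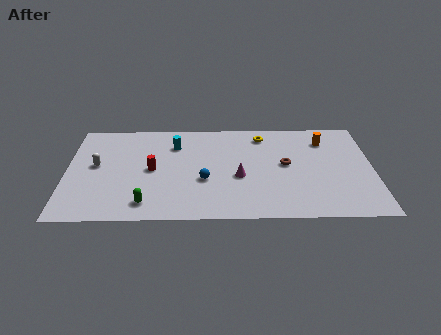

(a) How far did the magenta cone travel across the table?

2.9

The magenta cone was near (8.3, 1.7) before and (9.9, 4.1) after, so it travelled √(1.6² + 2.4²) ≈ 2.9 units.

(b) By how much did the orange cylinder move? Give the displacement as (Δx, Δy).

(-1.3, 1.6)

From the two frames, the orange cylinder sits at roughly (16.2, 6.1) before and (14.9, 7.7) after.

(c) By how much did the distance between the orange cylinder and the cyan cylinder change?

-4.1

Before: roughly 12.8 units apart; after: 8.7. That's 4.1 units closer together.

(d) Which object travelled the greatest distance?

the brown torus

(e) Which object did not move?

the white capsule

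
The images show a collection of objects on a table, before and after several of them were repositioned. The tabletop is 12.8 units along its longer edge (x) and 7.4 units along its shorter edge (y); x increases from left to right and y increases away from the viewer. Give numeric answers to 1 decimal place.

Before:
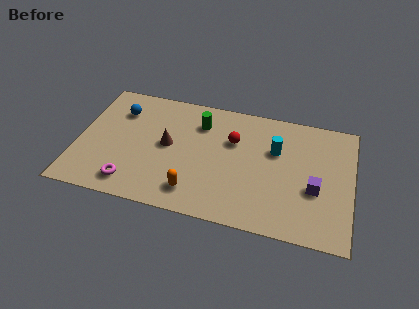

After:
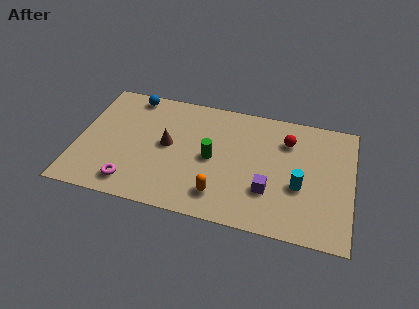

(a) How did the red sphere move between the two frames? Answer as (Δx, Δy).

(2.5, 0.6)

From the two frames, the red sphere sits at roughly (7.2, 4.9) before and (9.7, 5.5) after.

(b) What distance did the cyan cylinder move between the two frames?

2.2

The cyan cylinder moved from about (9.2, 4.8) to (10.4, 2.9), a distance of √(1.2² + 1.9²) ≈ 2.2.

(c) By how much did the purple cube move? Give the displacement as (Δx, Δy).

(-2.1, -0.6)

The purple cube was at about (11.1, 2.9) and moved to about (9.0, 2.3).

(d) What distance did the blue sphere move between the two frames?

1.2

From (1.8, 5.5) to (2.3, 6.6), the blue sphere covered √(0.5² + 1.1²) ≈ 1.2 units.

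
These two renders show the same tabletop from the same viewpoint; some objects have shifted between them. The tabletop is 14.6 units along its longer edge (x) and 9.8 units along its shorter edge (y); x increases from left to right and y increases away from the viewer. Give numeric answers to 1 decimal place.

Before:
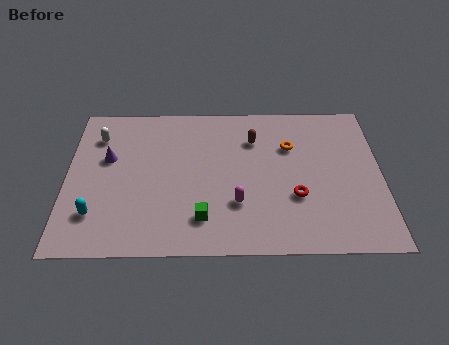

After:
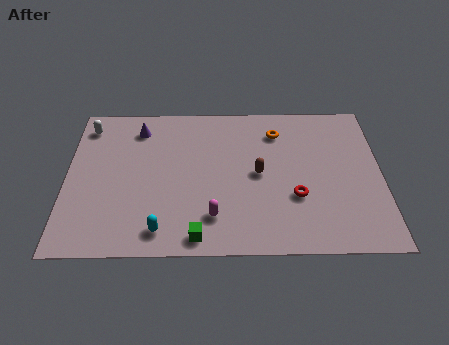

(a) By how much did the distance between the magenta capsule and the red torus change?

+1.3

The distance was about 2.7 in the first image and 4.0 in the second, so they moved 1.3 units further apart.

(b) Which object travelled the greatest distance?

the cyan capsule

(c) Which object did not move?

the red torus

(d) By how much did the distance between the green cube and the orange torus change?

+1.5

They were about 6.2 units apart before and 7.7 after — 1.5 units further apart.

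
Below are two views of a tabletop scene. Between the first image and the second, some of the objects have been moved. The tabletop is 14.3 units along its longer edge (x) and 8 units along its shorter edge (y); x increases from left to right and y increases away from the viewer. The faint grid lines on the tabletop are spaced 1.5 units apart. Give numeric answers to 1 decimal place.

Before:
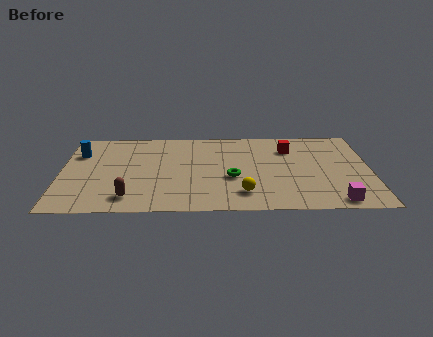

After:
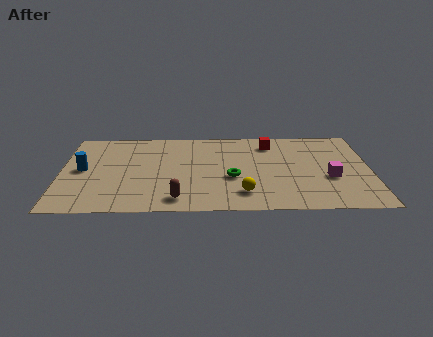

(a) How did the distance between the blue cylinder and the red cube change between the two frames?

-0.8

The distance was about 9.8 in the first image and 9.0 in the second, so they moved 0.8 units closer together.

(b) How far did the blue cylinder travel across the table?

1.6

The blue cylinder was near (0.8, 5.7) before and (1.0, 4.1) after, so it travelled √(0.2² + 1.6²) ≈ 1.6 units.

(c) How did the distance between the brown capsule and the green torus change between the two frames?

-1.8

The distance was about 5.0 in the first image and 3.2 in the second, so they moved 1.8 units closer together.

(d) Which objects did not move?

the green torus and the yellow sphere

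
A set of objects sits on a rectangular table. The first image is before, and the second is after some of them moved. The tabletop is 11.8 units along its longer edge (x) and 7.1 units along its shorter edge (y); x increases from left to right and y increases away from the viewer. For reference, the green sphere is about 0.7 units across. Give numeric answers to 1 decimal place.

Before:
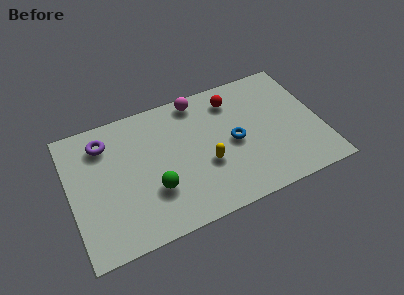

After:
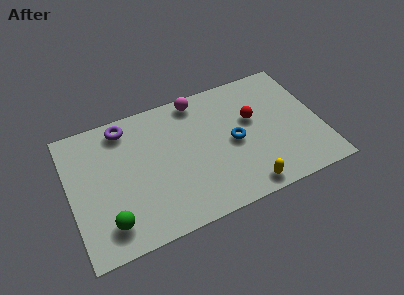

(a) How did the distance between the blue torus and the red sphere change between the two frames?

-1.0

The distance was about 2.3 in the first image and 1.3 in the second, so they moved 1.0 units closer together.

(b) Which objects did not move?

the blue torus and the magenta sphere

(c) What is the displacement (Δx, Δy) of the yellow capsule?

(1.6, -1.9)

The yellow capsule was at about (6.3, 2.7) and moved to about (7.9, 0.8).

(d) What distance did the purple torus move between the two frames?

1.1

From (1.8, 5.6) to (2.8, 6.1), the purple torus covered √(1.0² + 0.5²) ≈ 1.1 units.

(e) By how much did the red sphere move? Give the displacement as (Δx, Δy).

(0.8, -1.4)

From the two frames, the red sphere sits at roughly (7.9, 5.7) before and (8.7, 4.3) after.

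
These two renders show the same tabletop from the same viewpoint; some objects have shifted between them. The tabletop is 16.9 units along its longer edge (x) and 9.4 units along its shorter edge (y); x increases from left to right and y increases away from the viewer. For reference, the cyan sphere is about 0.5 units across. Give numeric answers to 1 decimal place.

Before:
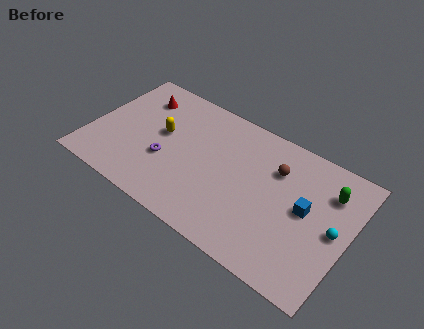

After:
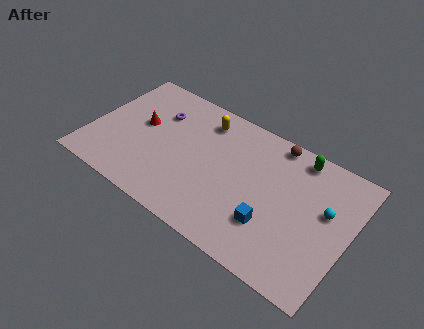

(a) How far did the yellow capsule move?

3.4

The yellow capsule was near (4.5, 5.3) before and (6.9, 7.7) after, so it travelled √(2.4² + 2.4²) ≈ 3.4 units.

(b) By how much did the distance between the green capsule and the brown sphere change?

-1.8

The distance was about 3.4 in the first image and 1.6 in the second, so they moved 1.8 units closer together.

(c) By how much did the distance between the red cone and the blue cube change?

-2.3

The distance was about 11.7 in the first image and 9.4 in the second, so they moved 2.3 units closer together.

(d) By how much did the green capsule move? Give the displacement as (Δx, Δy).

(-2.2, 1.3)

From the two frames, the green capsule sits at roughly (15.3, 7.0) before and (13.1, 8.3) after.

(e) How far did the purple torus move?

3.4

The purple torus was near (5.1, 3.5) before and (4.0, 6.7) after, so it travelled √(1.1² + 3.2²) ≈ 3.4 units.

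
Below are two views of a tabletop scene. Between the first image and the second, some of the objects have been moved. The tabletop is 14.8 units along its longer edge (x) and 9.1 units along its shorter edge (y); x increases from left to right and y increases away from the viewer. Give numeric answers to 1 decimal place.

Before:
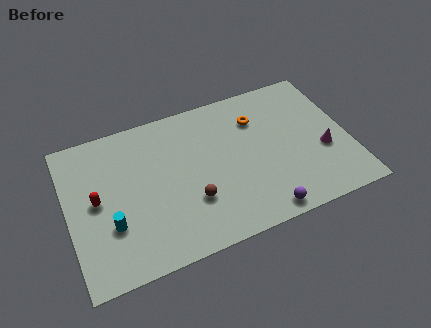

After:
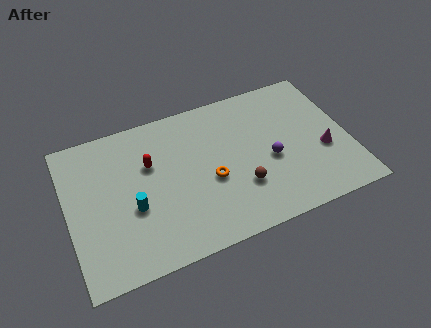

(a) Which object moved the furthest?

the orange torus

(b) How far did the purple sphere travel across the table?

3.1

From (9.8, 0.9) to (10.6, 3.9), the purple sphere covered √(0.8² + 3.0²) ≈ 3.1 units.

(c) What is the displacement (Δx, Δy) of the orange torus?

(-2.8, -2.9)

The orange torus was at about (10.2, 6.7) and moved to about (7.4, 3.8).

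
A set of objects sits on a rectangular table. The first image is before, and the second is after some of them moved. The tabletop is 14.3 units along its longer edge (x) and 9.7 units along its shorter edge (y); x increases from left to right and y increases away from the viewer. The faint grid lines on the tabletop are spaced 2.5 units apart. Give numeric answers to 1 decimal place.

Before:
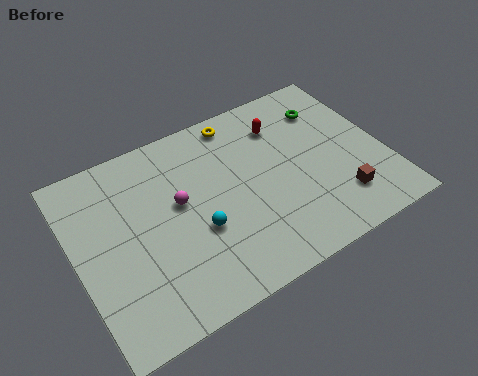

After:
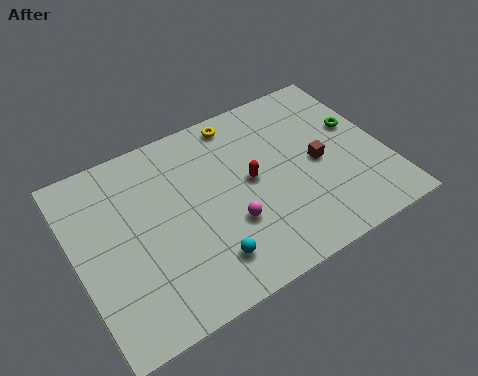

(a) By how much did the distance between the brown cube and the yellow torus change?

-2.3

Before: roughly 7.4 units apart; after: 5.1. That's 2.3 units closer together.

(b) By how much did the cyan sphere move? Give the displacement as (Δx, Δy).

(0.1, -1.7)

The cyan sphere started near (5.4, 3.7) and ended near (5.5, 2.0).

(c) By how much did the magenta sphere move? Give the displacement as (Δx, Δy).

(2.0, -2.2)

The magenta sphere started near (4.8, 5.5) and ended near (6.8, 3.3).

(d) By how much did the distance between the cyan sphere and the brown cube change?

-0.3

The distance was about 6.6 in the first image and 6.3 in the second, so they moved 0.3 units closer together.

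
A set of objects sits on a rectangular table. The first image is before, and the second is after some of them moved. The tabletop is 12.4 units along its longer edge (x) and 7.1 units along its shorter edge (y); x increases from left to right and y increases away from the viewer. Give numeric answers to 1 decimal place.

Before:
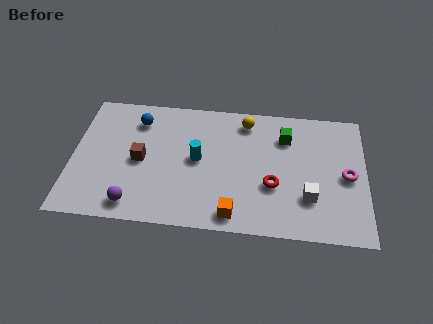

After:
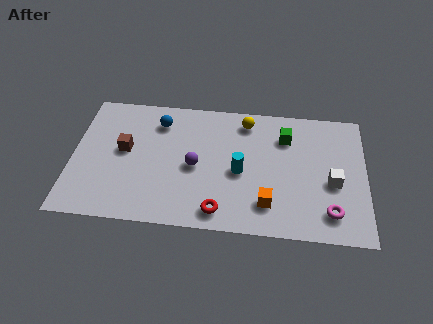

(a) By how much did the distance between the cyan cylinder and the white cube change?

-1.1

The distance was about 5.0 in the first image and 3.9 in the second, so they moved 1.1 units closer together.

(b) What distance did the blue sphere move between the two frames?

0.9

The blue sphere moved from about (2.7, 5.6) to (3.6, 5.6), a distance of √(0.9² + 0.0²) ≈ 0.9.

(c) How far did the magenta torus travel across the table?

2.1

The magenta torus moved from about (11.6, 3.4) to (10.9, 1.4), a distance of √(0.7² + 2.0²) ≈ 2.1.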